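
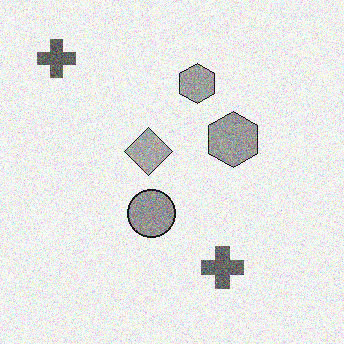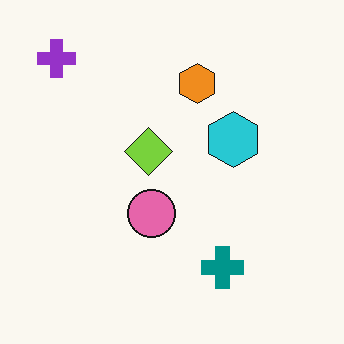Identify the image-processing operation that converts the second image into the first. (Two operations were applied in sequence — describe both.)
The transformation is: converted to grayscale, then degraded with moderate additive noise.

All color is removed — every shape is now a shade of grey. Random speckle covers the whole image, including the flat background.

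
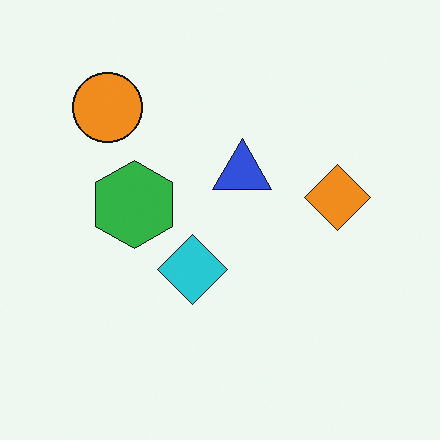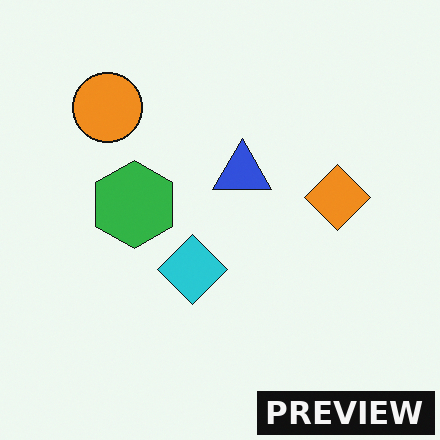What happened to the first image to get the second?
The second image is the first watermarked with the text "PREVIEW" in the lower-right corner.

A dark label reading "PREVIEW" appears in the lower-right corner.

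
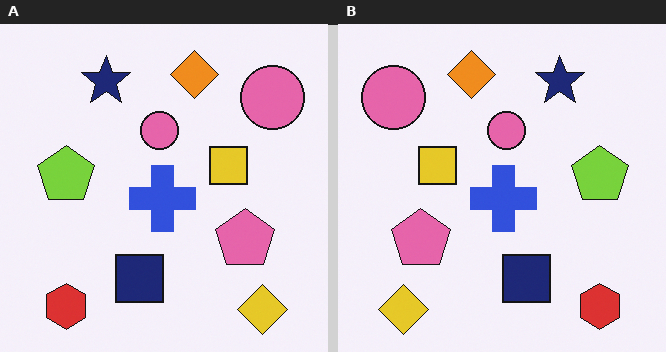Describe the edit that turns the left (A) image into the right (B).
It was flipped horizontally (left ↔ right).

The lime pentagon is in the left of the left (A) image and the right of the right (B) — shapes on opposite sides of the vertical midline have swapped in a mirror flip.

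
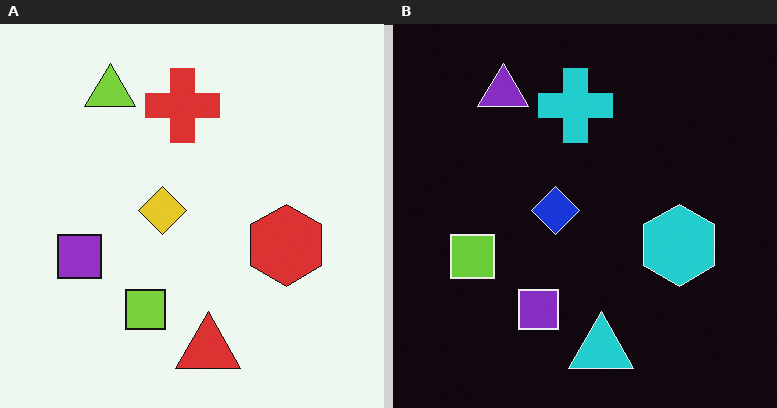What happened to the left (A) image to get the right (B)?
Color-inverted (negative).

The light background has become dark and every shape's color is its complement — a photographic negative.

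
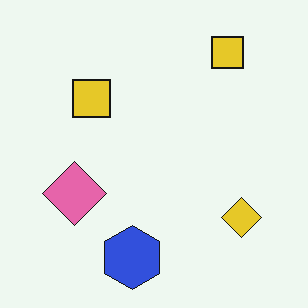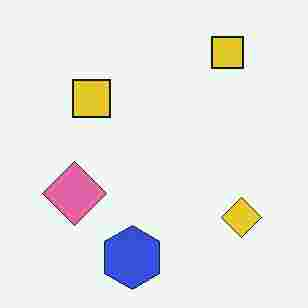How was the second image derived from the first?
This is the original image degraded with heavy JPEG compression.

Blocky 8×8 compression artifacts appear around shape edges and the flat background shows ringing — characteristic JPEG degradation.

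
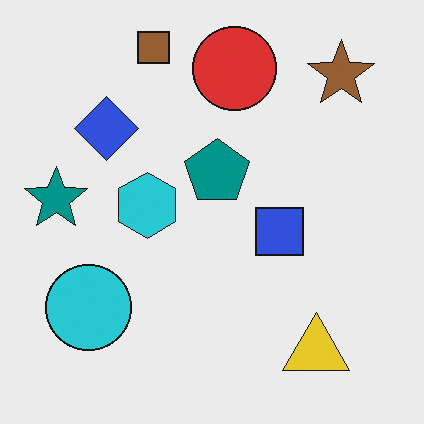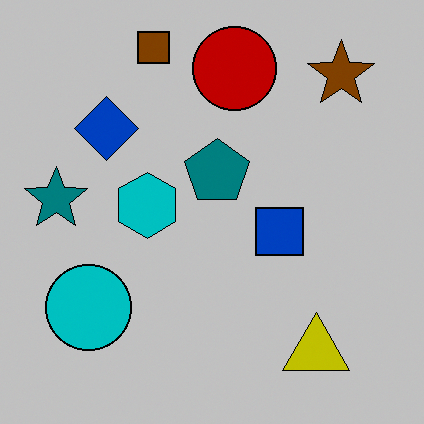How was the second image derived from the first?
It was heavily posterized to just a handful of flat colors.

Each flat color has snapped to a coarser quantized level — most visibly, the near-white background has dropped to a flat grey.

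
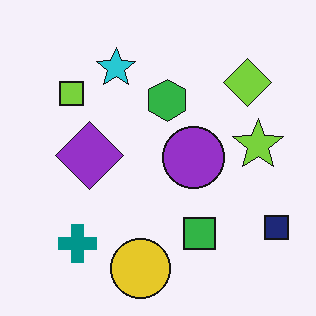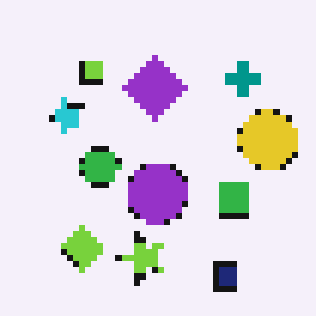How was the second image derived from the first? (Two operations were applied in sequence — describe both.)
The image was pixelated into visible square blocks, then transposed (reflected across the top-left ↔ bottom-right diagonal).

Shapes are reduced to large square blocks; fine edges and outlines are lost — a downscale-then-upscale (mosaic) effect. Shapes have swapped their row and column positions — what was in the top-right is now in the bottom-left — a diagonal reflection.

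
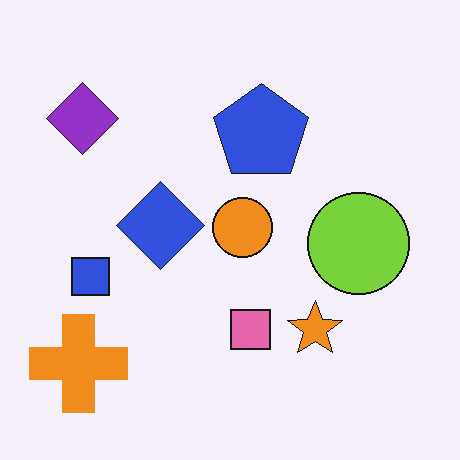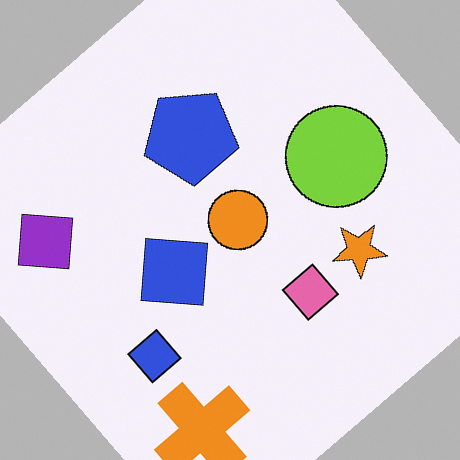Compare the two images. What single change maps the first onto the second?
The image was rotated counter-clockwise by a large amount — several tens of degrees.

Every shape is tilted by the same angle and the image corners show triangular fill wedges — a whole-image rotation by a non-right angle.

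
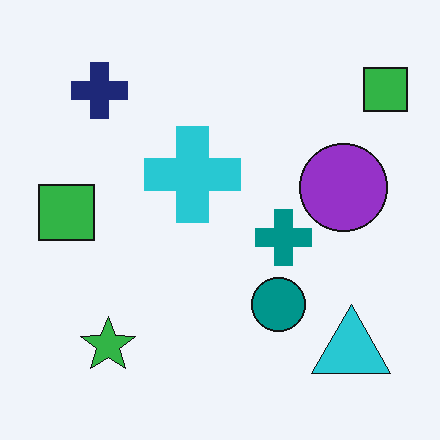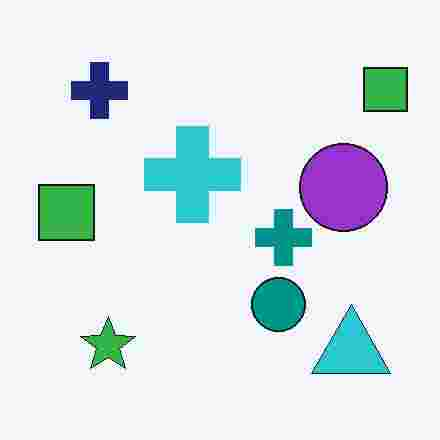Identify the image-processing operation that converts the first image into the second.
The image was degraded with heavy JPEG compression.

Blocky 8×8 compression artifacts appear around shape edges and the flat background shows ringing — characteristic JPEG degradation.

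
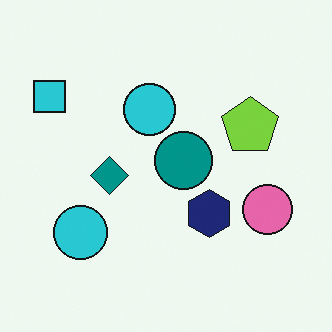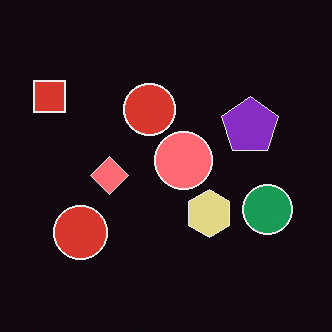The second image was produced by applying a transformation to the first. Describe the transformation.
It was color-inverted (negative).

The light background has become dark and every shape's color is its complement — a photographic negative.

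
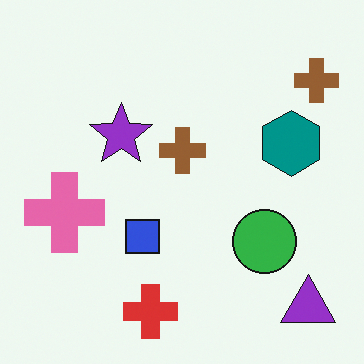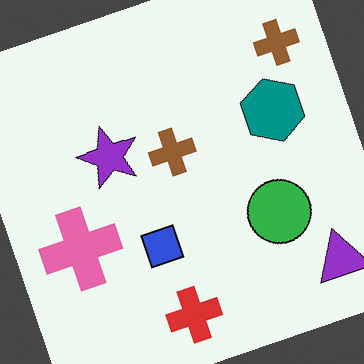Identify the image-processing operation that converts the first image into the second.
Rotated counter-clockwise by a moderate amount.

Every shape is tilted by the same angle and the image corners show triangular fill wedges — a whole-image rotation by a non-right angle.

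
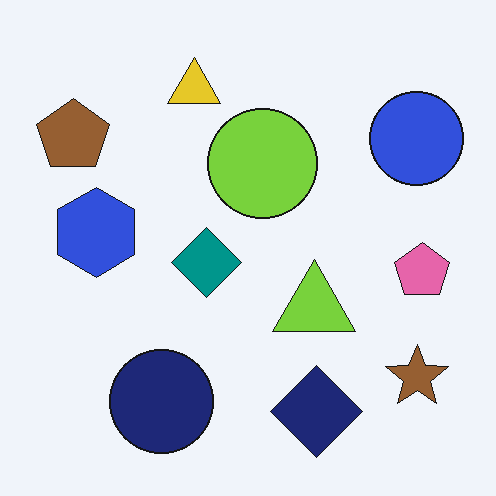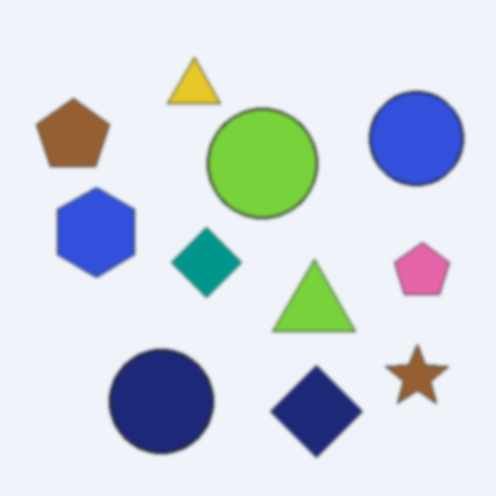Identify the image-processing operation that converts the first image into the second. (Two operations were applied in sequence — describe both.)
The transformation is: given a subtle gaussian blur, then given moderate JPEG compression.

Shape edges and outlines are uniformly softened across the whole image. Blocky 8×8 compression artifacts appear around shape edges and the flat background shows ringing — characteristic JPEG degradation.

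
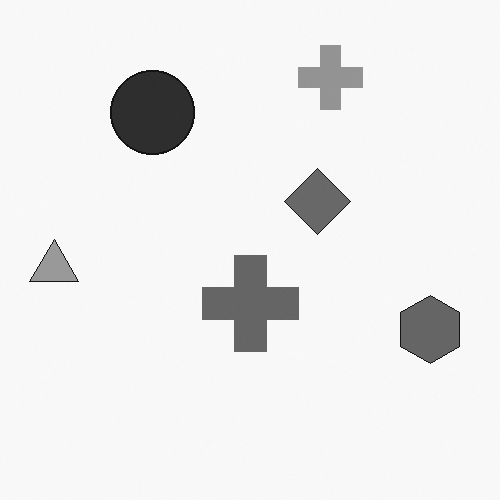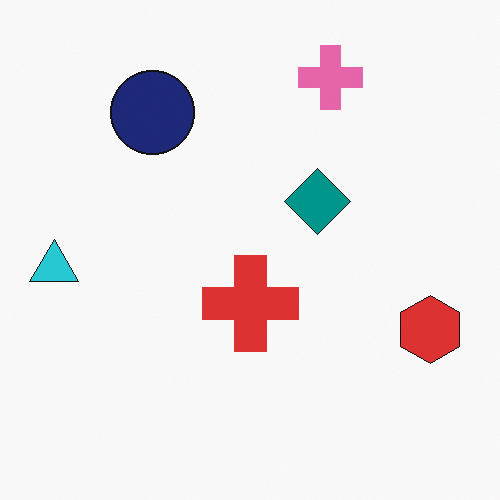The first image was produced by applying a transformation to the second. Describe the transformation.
The image was converted to grayscale.

All color is removed — every shape is now a shade of grey.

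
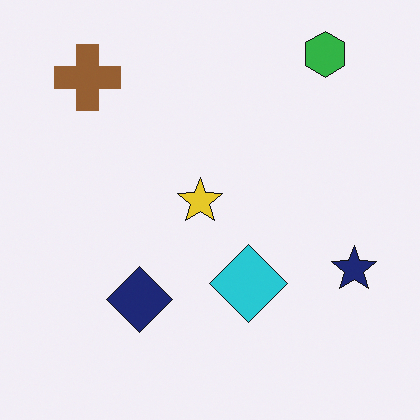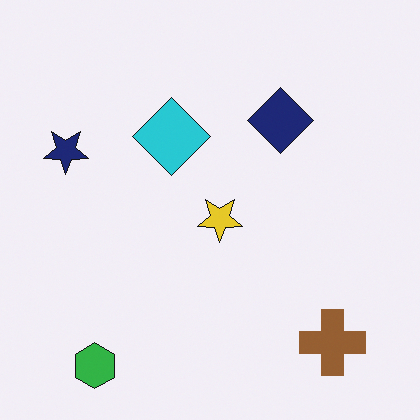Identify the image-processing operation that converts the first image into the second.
The image was rotated 180°.

The green hexagon sits in the top-right of the first image and the bottom-left of the second — consistent with a whole-image 180° rotation.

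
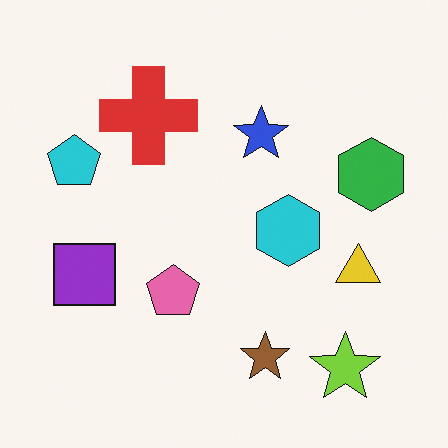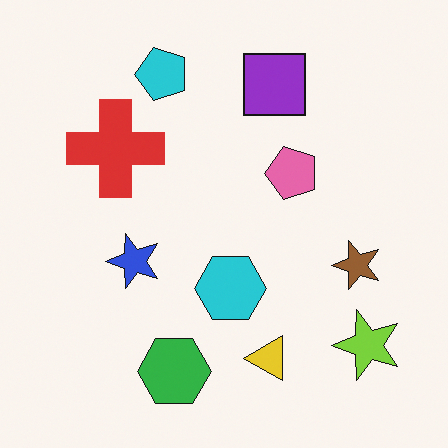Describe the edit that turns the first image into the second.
The image was transposed (reflected across the top-left ↔ bottom-right diagonal).

Shapes have swapped their row and column positions — what was in the top-right is now in the bottom-left — a diagonal reflection.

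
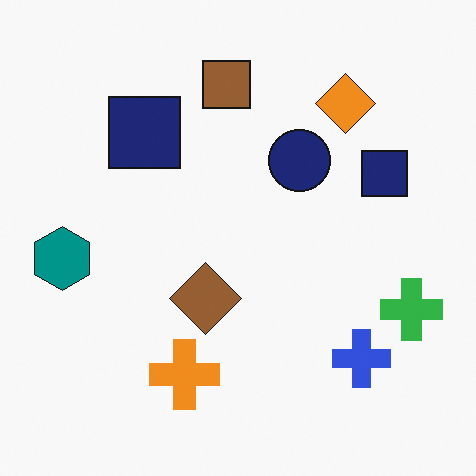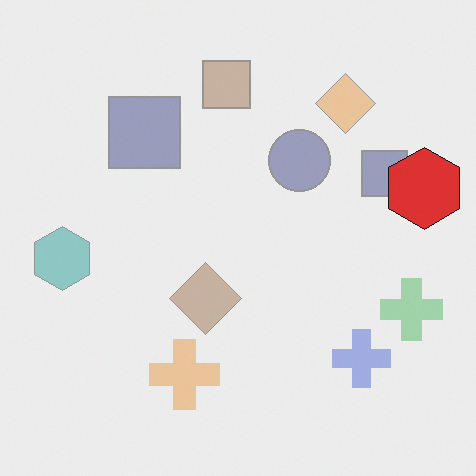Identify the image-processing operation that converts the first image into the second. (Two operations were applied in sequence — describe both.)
The image was washed out (contrast reduced), then overlaid with an additional red hexagon.

Tones are pushed toward mid-grey across the whole image — a global contrast change. A red hexagon appears in the second image that is absent from the first.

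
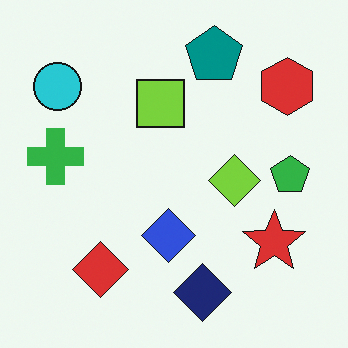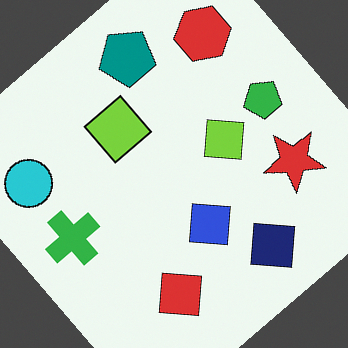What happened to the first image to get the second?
The image was rotated counter-clockwise by a large amount — several tens of degrees.

Every shape is tilted by the same angle and the image corners show triangular fill wedges — a whole-image rotation by a non-right angle.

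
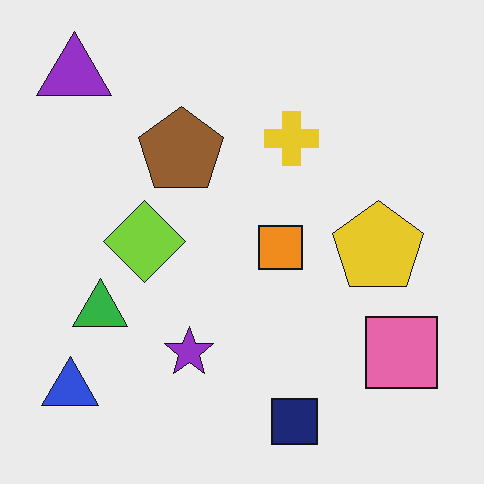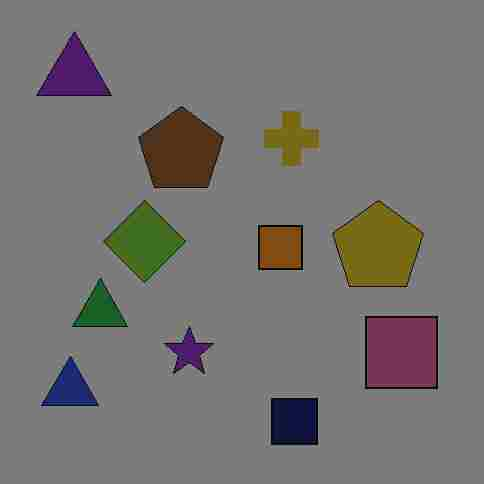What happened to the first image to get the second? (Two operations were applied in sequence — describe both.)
The second image is the first substantially darkened, then degraded with heavy JPEG compression.

Every pixel — background and shapes alike — is uniformly darkened. Blocky 8×8 compression artifacts appear around shape edges and the flat background shows ringing — characteristic JPEG degradation.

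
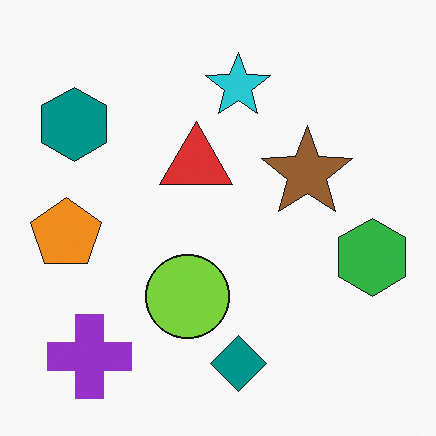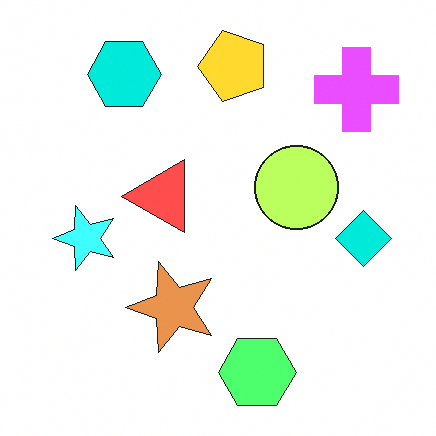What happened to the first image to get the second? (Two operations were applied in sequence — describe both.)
The image was substantially brightened, then transposed (reflected across the top-left ↔ bottom-right diagonal).

Every pixel — background and shapes alike — is uniformly brightened. Shapes have swapped their row and column positions — what was in the top-right is now in the bottom-left — a diagonal reflection.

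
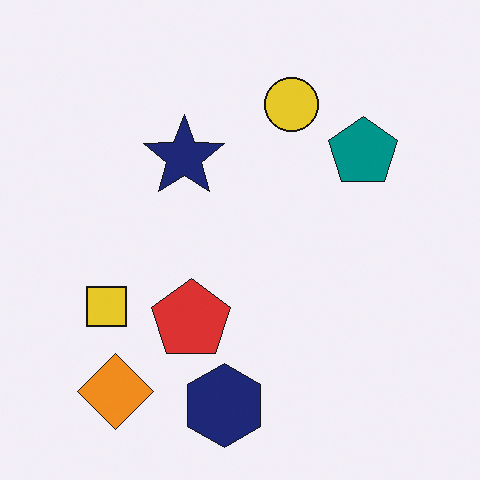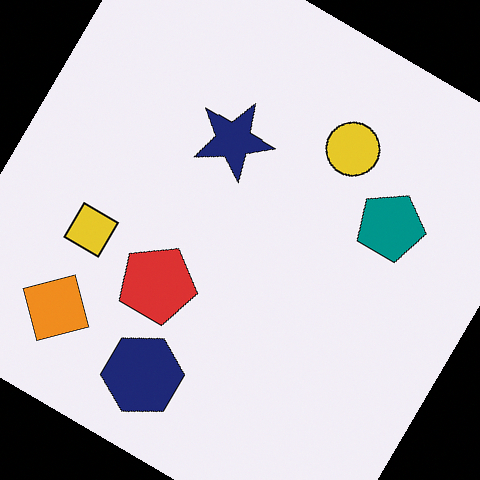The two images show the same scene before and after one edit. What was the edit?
The image was rotated clockwise by a large amount — several tens of degrees.

Every shape is tilted by the same angle and the image corners show triangular fill wedges — a whole-image rotation by a non-right angle.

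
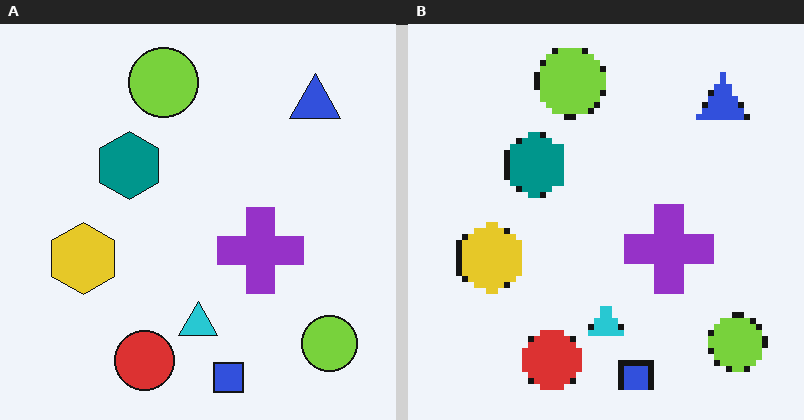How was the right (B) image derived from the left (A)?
Pixelated into visible square blocks.

Shapes are reduced to large square blocks; fine edges and outlines are lost — a downscale-then-upscale (mosaic) effect.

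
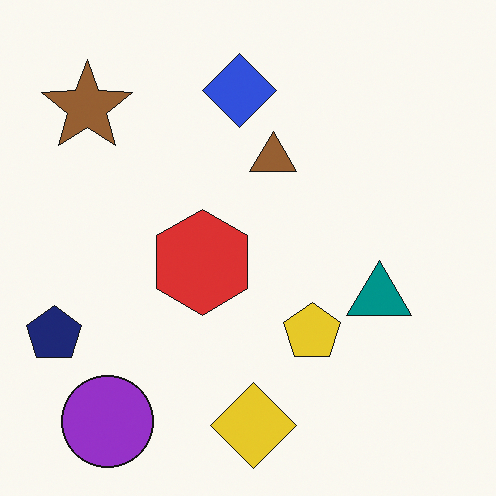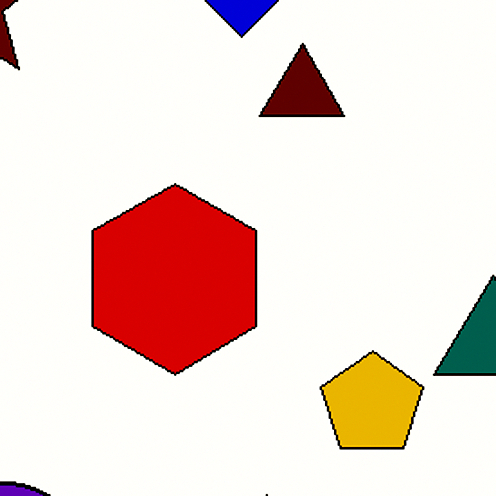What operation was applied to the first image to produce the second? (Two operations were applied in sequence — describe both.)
Cropped tightly and scaled back up, then given much higher contrast.

The visible shapes are larger and the field of view is narrower; shapes near the original edges may be partly or wholly outside the frame — a crop-and-rescale. Tones are pushed away from mid-grey across the whole image — a global contrast change.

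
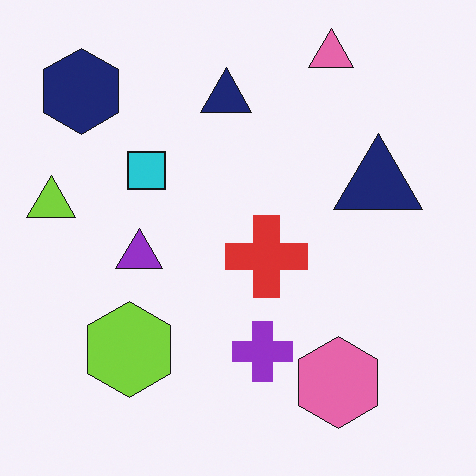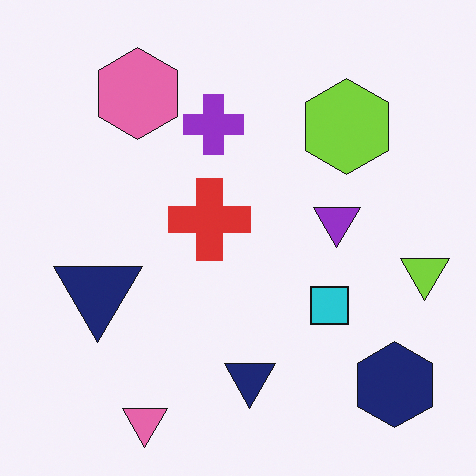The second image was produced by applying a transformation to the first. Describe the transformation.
The second image is the first rotated 180°.

The navy hexagon sits in the top-left of the first image and the bottom-right of the second — consistent with a whole-image 180° rotation.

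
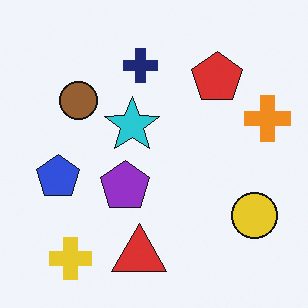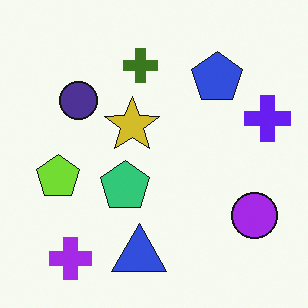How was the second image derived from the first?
The transformation is: hue-shifted through roughly half the color wheel.

Every shape's color has rotated by the same amount around the hue wheel — a uniform hue shift.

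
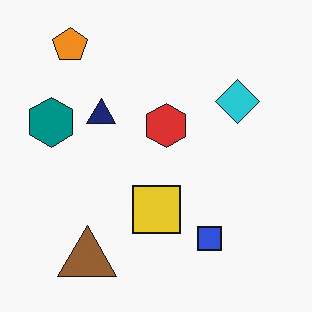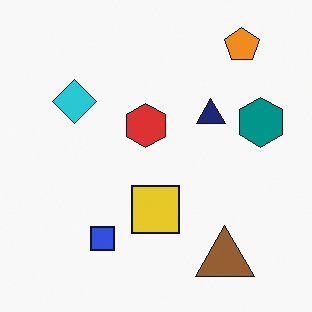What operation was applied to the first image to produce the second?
The second image is the first flipped horizontally (left ↔ right).

The teal hexagon is in the left of the first image and the right of the second — shapes on opposite sides of the vertical midline have swapped in a mirror flip.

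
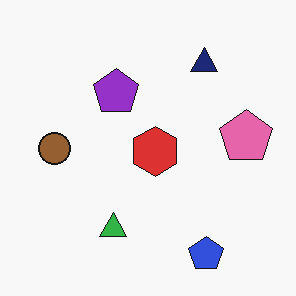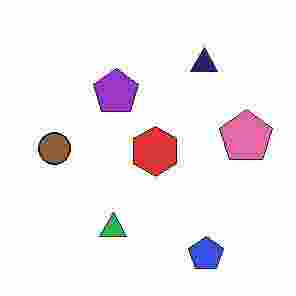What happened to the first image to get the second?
It was degraded with heavy JPEG compression.

Blocky 8×8 compression artifacts appear around shape edges and the flat background shows ringing — characteristic JPEG degradation.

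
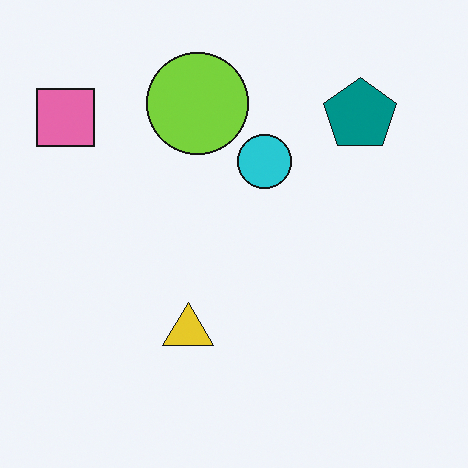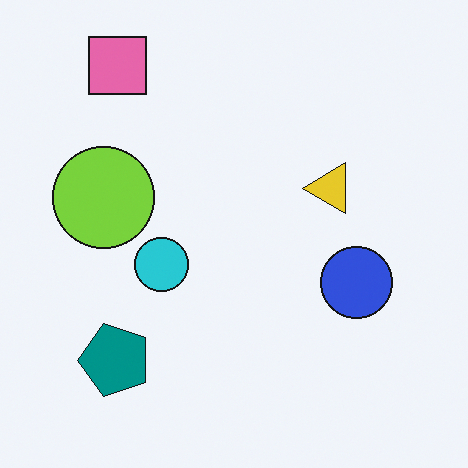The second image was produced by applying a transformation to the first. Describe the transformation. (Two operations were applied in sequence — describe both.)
Transposed (reflected across the top-left ↔ bottom-right diagonal), then overlaid with an additional blue circle.

Shapes have swapped their row and column positions — what was in the top-right is now in the bottom-left — a diagonal reflection. A blue circle appears in the second image that is absent from the first.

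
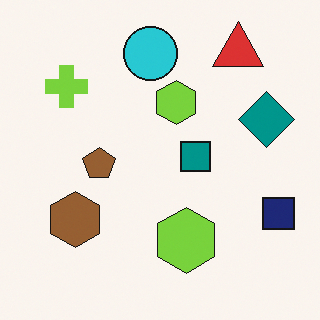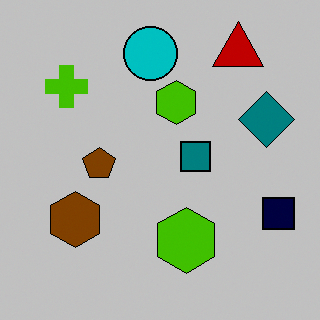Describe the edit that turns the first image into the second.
The image was heavily posterized to just a handful of flat colors.

Each flat color has snapped to a coarser quantized level — most visibly, the near-white background has dropped to a flat grey.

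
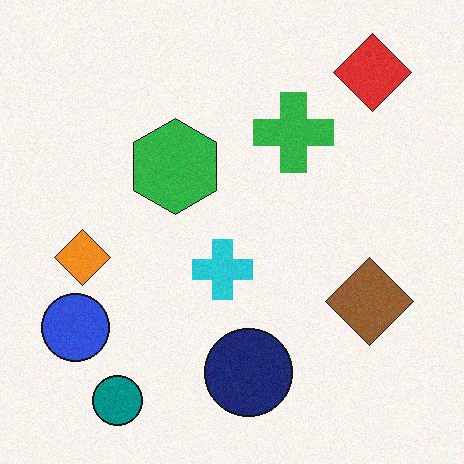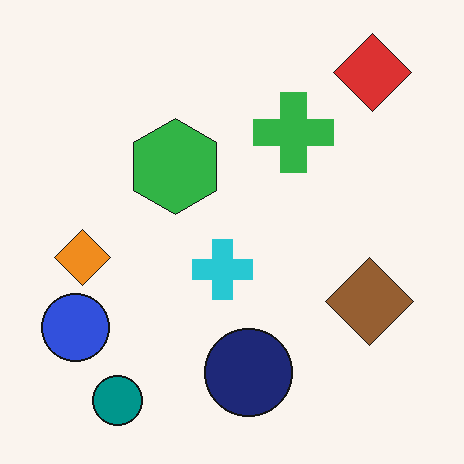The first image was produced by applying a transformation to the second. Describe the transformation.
This is the original image degraded with subtle gaussian noise.

Random speckle covers the whole image, including the flat background.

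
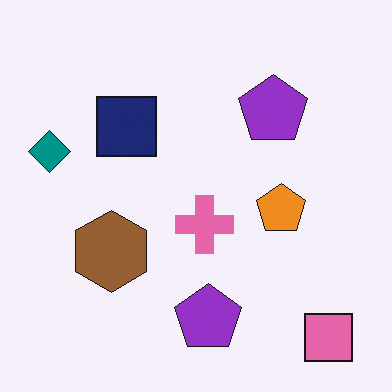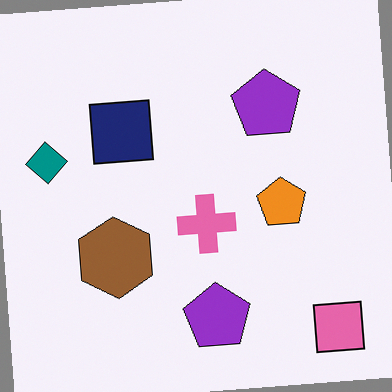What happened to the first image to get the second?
Rotated counter-clockwise by a few degrees.

Every shape is tilted by the same angle and the image corners show triangular fill wedges — a whole-image rotation by a non-right angle.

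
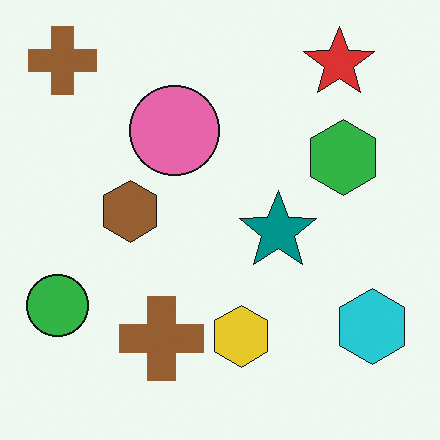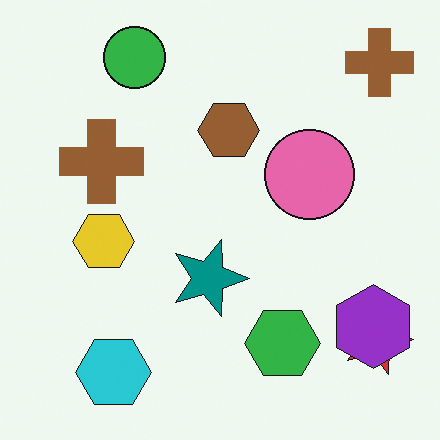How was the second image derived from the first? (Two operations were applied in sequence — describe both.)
The second image is the first rotated 90° clockwise, then overlaid with an additional purple hexagon.

The red star sits in the top-right of the first image and the bottom-right of the second — consistent with a whole-image 90° clockwise rotation. A purple hexagon appears in the second image that is absent from the first.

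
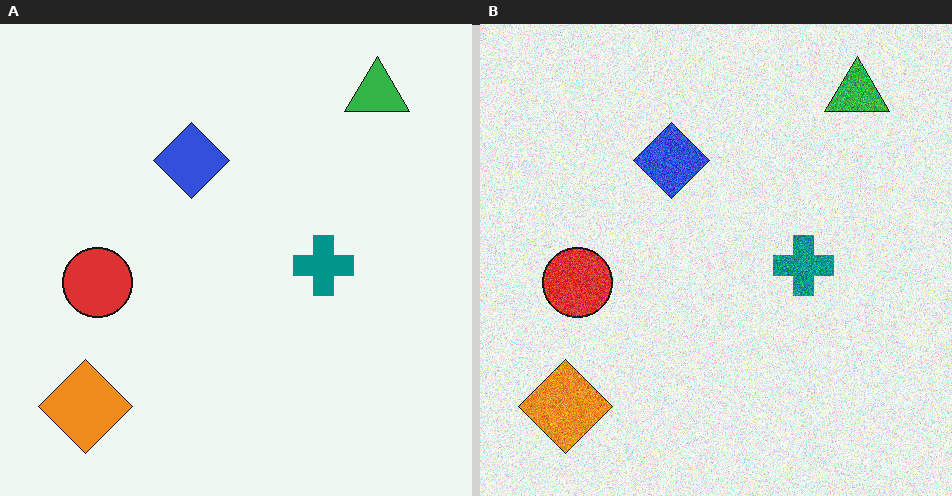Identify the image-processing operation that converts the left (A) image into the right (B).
This is the original image degraded with strong gaussian noise.

Random speckle covers the whole image, including the flat background.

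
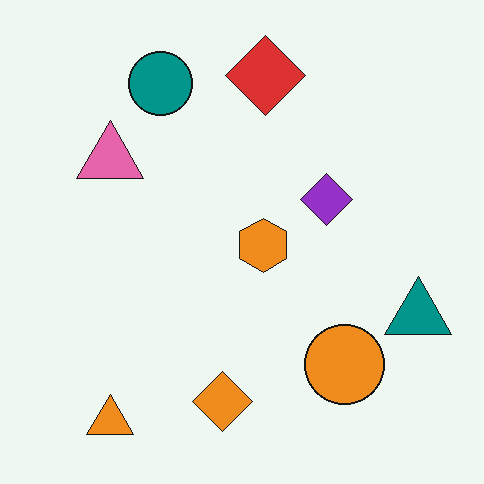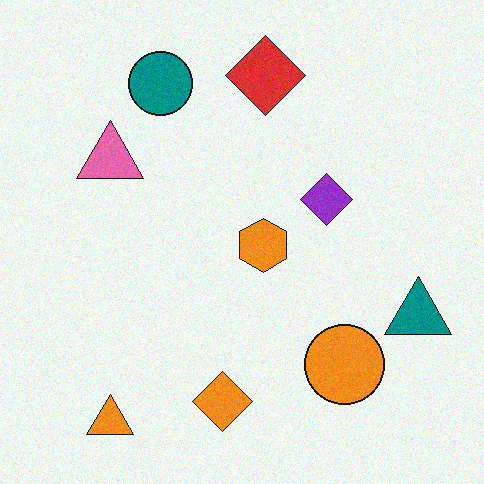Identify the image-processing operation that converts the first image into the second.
It was degraded with a light layer of grain.

Random speckle covers the whole image, including the flat background.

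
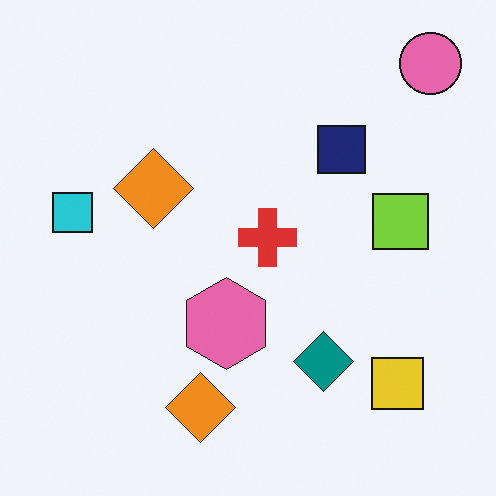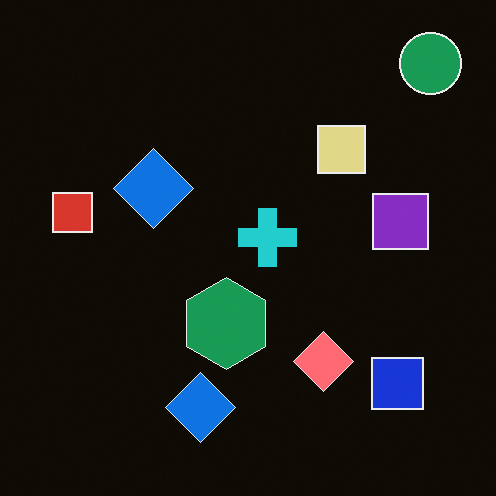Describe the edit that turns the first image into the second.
The transformation is: color-inverted (negative).

The light background has become dark and every shape's color is its complement — a photographic negative.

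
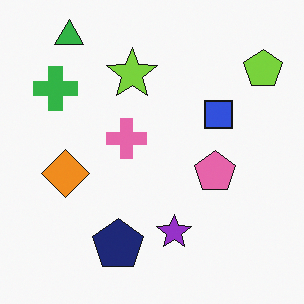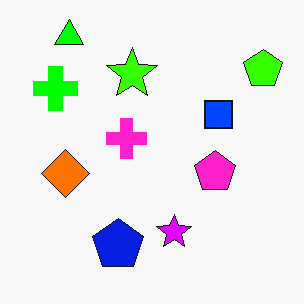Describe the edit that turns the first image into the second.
Heavily oversaturated.

All colors are more vivid — a global saturation change.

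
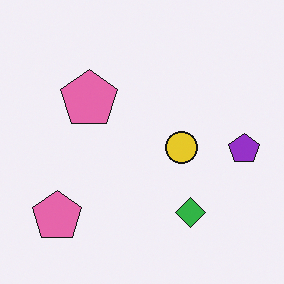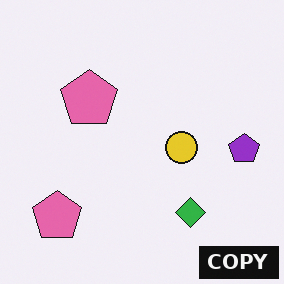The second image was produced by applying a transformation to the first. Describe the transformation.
This is the original image watermarked with the text "COPY" in the lower-right corner.

A dark label reading "COPY" appears in the lower-right corner.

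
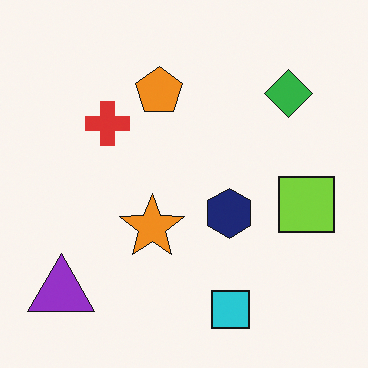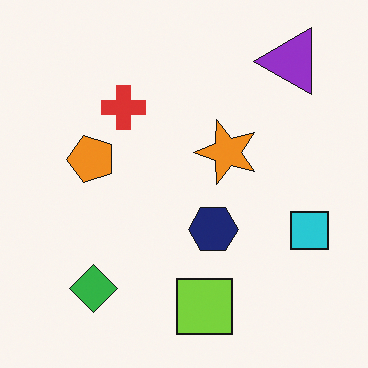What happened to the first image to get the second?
The image was transposed (reflected across the top-left ↔ bottom-right diagonal).

Shapes have swapped their row and column positions — what was in the top-right is now in the bottom-left — a diagonal reflection.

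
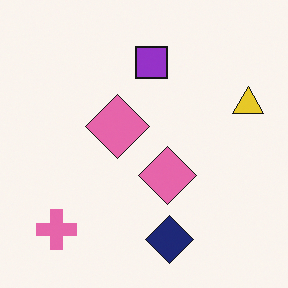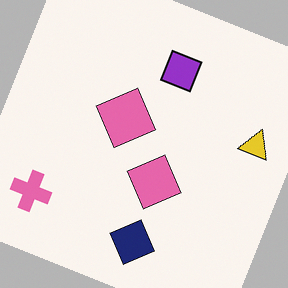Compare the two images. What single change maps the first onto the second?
It was rotated clockwise by a moderate amount.

Every shape is tilted by the same angle and the image corners show triangular fill wedges — a whole-image rotation by a non-right angle.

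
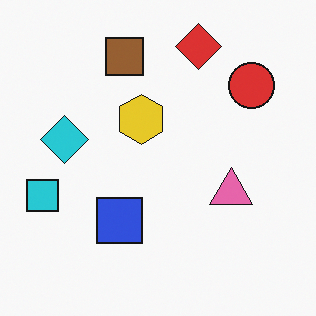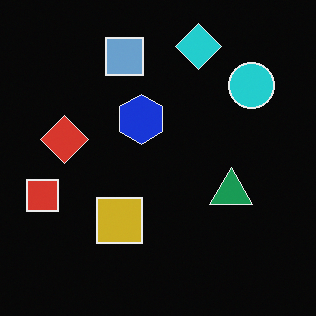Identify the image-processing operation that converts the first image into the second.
The image was color-inverted (negative).

The light background has become dark and every shape's color is its complement — a photographic negative.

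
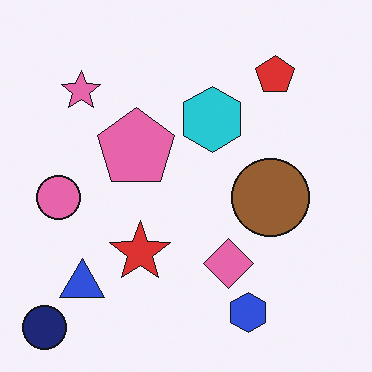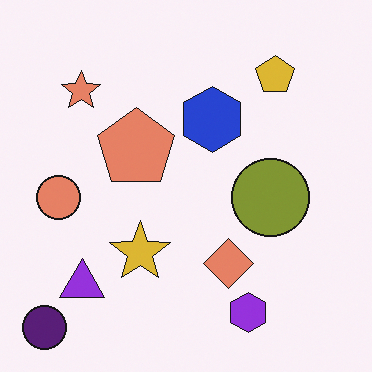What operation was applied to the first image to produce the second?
It was hue-shifted slightly.

Every shape's color has rotated by the same amount around the hue wheel — a uniform hue shift.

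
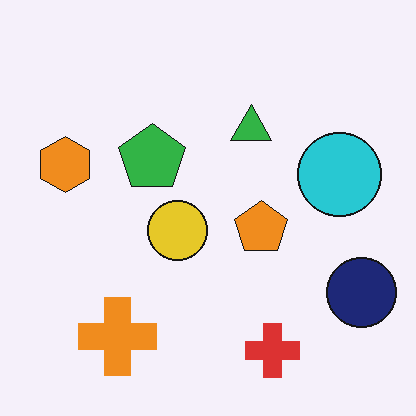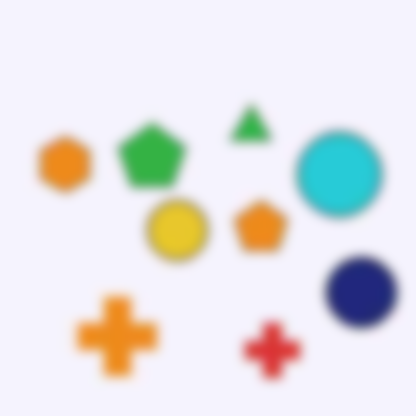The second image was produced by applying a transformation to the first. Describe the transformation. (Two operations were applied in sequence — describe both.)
The second image is the first heavily JPEG-compressed with obvious blocking artifacts, then strongly gaussian-blurred.

Blocky 8×8 compression artifacts appear around shape edges and the flat background shows ringing — characteristic JPEG degradation. Shape edges and outlines are uniformly softened across the whole image.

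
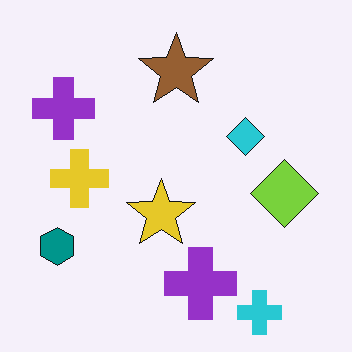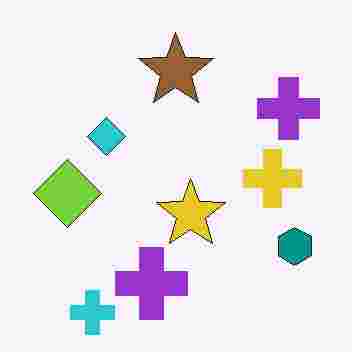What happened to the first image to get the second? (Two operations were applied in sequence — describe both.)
It was degraded with heavy JPEG compression, then flipped horizontally (left ↔ right).

Blocky 8×8 compression artifacts appear around shape edges and the flat background shows ringing — characteristic JPEG degradation. The teal hexagon is in the bottom-left of the first image and the bottom-right of the second — shapes on opposite sides of the vertical midline have swapped in a mirror flip.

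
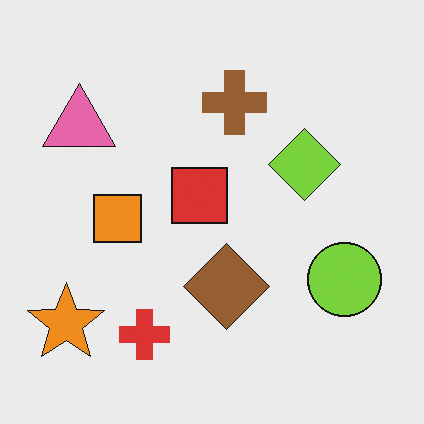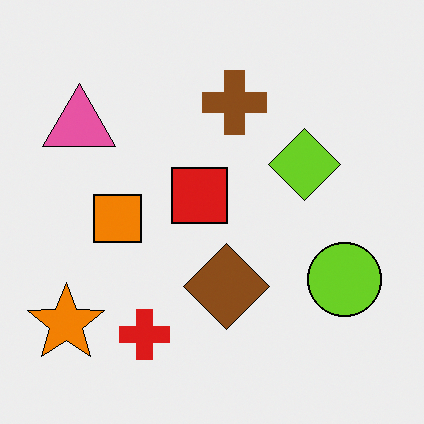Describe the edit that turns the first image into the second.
Given slightly increased contrast.

Tones are pushed away from mid-grey across the whole image — a global contrast change.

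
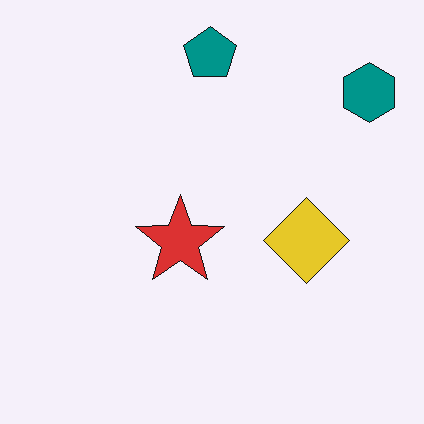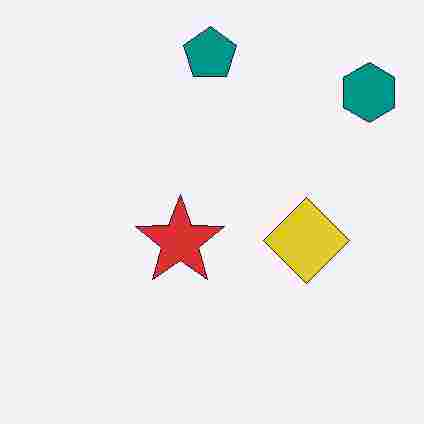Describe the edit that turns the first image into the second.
The second image is the first heavily JPEG-compressed with obvious blocking artifacts.

Blocky 8×8 compression artifacts appear around shape edges and the flat background shows ringing — characteristic JPEG degradation.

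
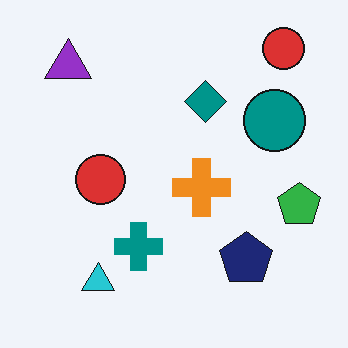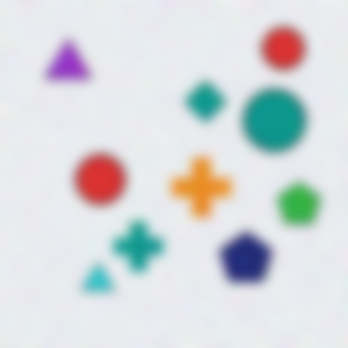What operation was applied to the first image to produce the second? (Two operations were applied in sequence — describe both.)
It was degraded with strong gaussian noise, then heavily blurred.

Random speckle covers the whole image, including the flat background. Shape edges and outlines are uniformly softened across the whole image.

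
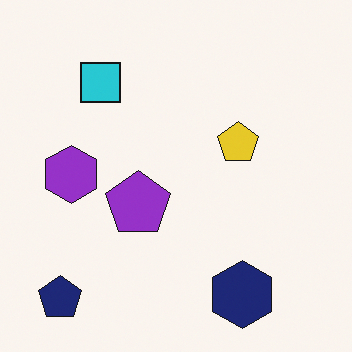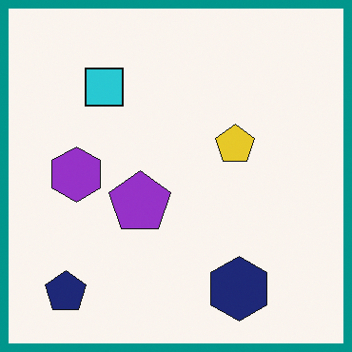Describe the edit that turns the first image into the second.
The second image is the first framed with a teal border.

A solid teal frame runs around the edge of the second image, with the content slightly shrunk inside it.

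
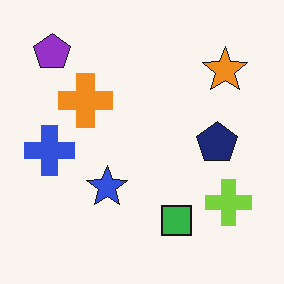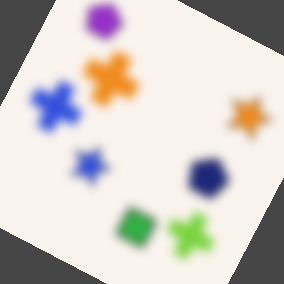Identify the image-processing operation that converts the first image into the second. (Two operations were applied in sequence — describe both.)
The second image is the first heavily blurred, then rotated clockwise by a moderate amount.

Shape edges and outlines are uniformly softened across the whole image. Every shape is tilted by the same angle and the image corners show triangular fill wedges — a whole-image rotation by a non-right angle.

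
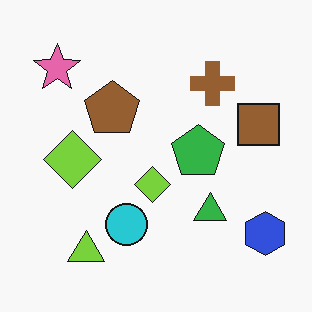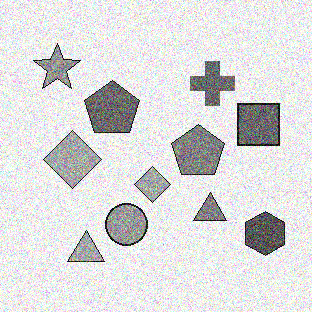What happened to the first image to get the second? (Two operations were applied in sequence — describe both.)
The second image is the first converted to grayscale, then degraded with a thick layer of grain.

All color is removed — every shape is now a shade of grey. Random speckle covers the whole image, including the flat background.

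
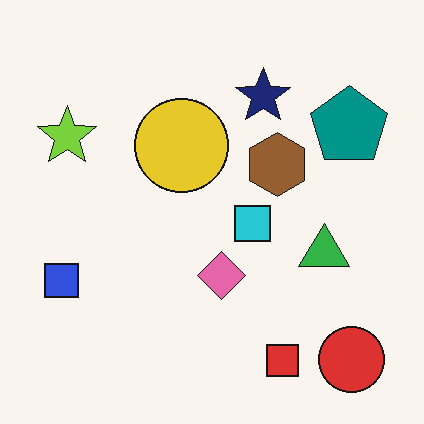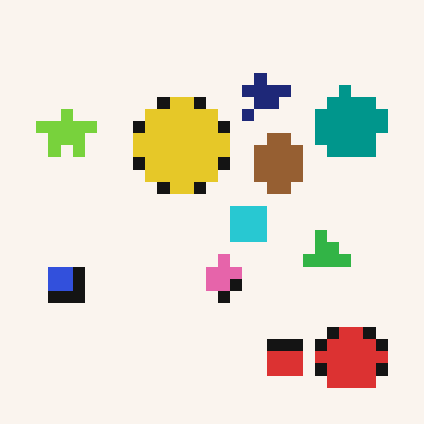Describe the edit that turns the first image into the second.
The second image is the first coarsely pixelated.

Shapes are reduced to large square blocks; fine edges and outlines are lost — a downscale-then-upscale (mosaic) effect.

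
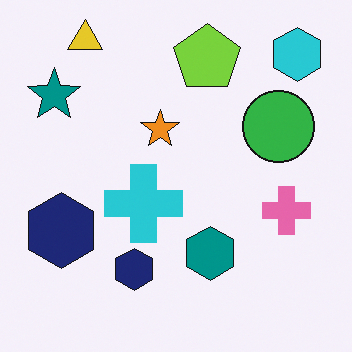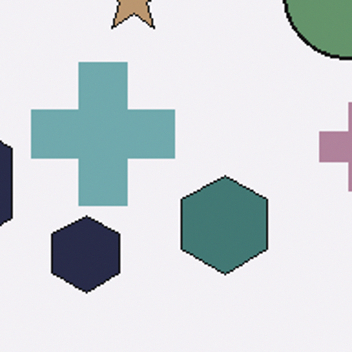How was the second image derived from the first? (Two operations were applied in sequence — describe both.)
This is the original image heavily desaturated, then cropped tightly and scaled back up.

All colors are more muted and greyish — a global saturation change. The visible shapes are larger and the field of view is narrower; shapes near the original edges may be partly or wholly outside the frame — a crop-and-rescale.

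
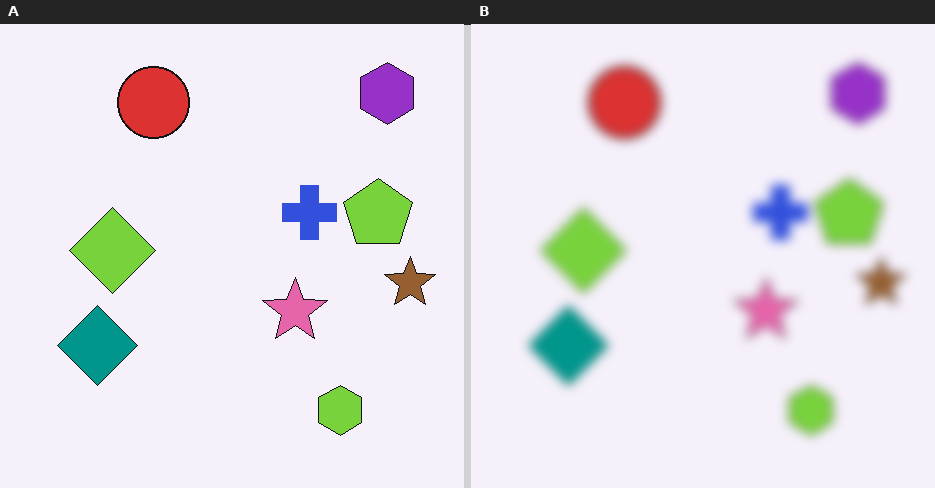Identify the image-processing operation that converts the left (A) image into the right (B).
It was strongly gaussian-blurred.

Shape edges and outlines are uniformly softened across the whole image.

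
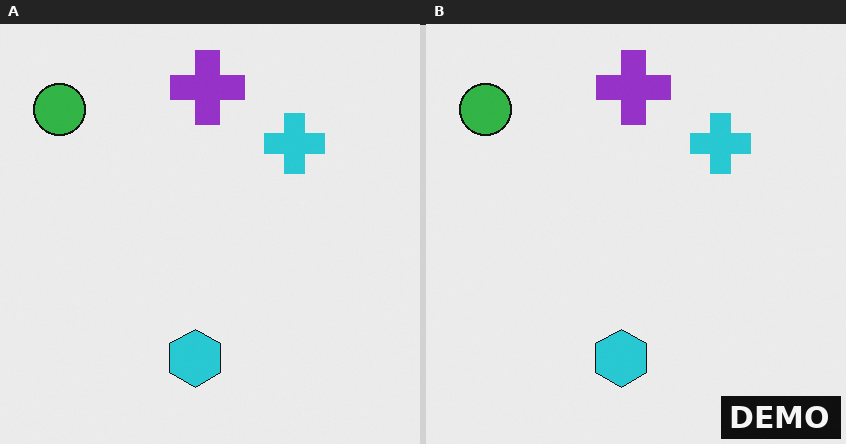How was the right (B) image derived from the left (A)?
The image was watermarked with the text "DEMO" in the lower-right corner.

A dark label reading "DEMO" appears in the lower-right corner.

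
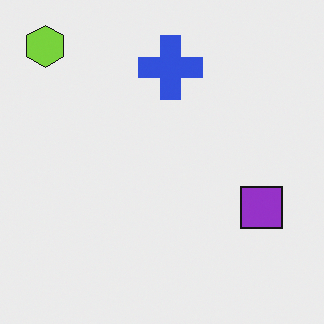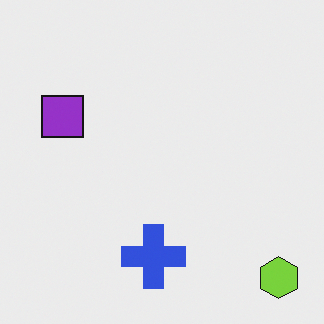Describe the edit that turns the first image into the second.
The second image is the first rotated 180°.

The lime hexagon sits in the top-left of the first image and the bottom-right of the second — consistent with a whole-image 180° rotation.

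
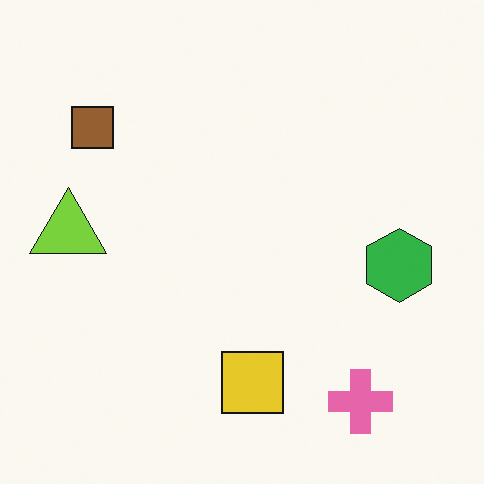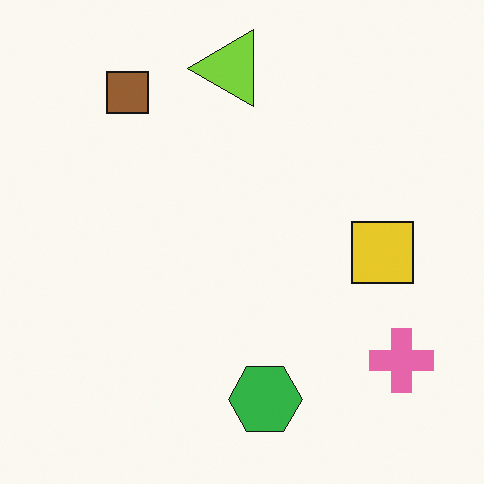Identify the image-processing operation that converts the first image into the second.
The image was transposed (reflected across the top-left ↔ bottom-right diagonal).

Shapes have swapped their row and column positions — what was in the top-right is now in the bottom-left — a diagonal reflection.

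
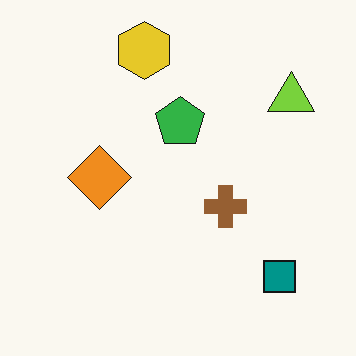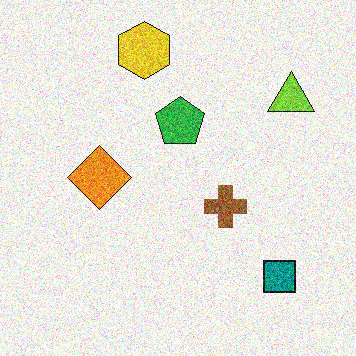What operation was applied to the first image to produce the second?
The image was degraded with strong gaussian noise.

Random speckle covers the whole image, including the flat background.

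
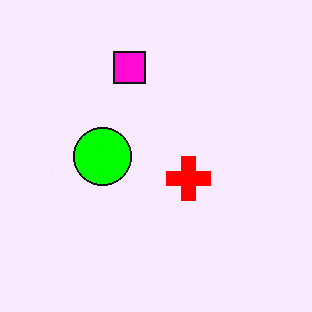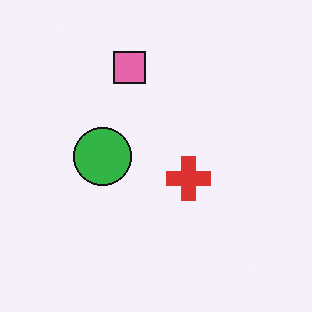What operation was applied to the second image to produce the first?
The transformation is: heavily oversaturated.

All colors are more vivid — a global saturation change.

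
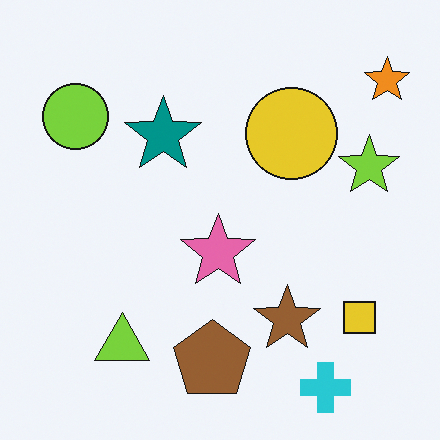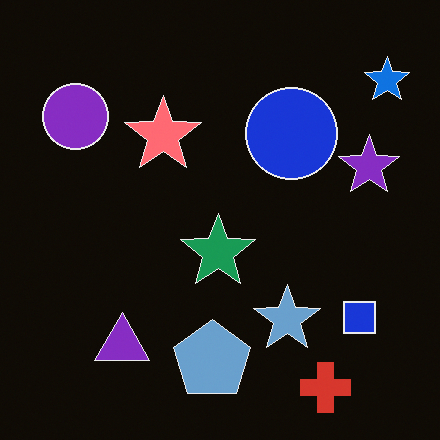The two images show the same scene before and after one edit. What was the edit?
The transformation is: color-inverted (negative).

The light background has become dark and every shape's color is its complement — a photographic negative.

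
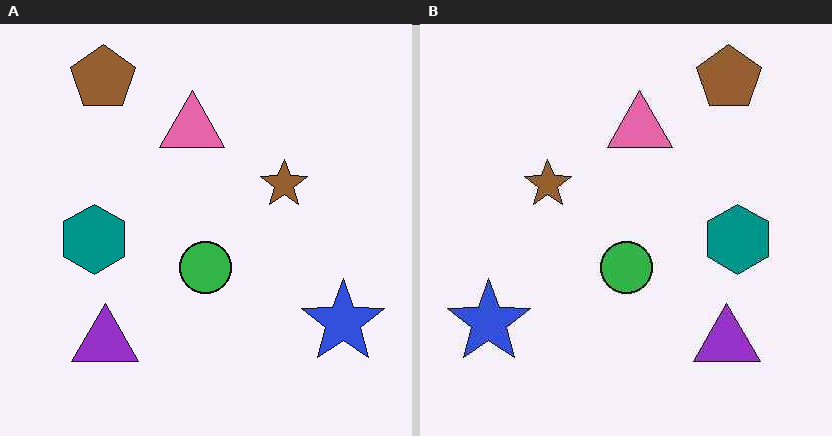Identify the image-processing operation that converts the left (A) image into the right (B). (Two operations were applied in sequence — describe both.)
It was flipped horizontally (left ↔ right), then given moderate JPEG compression.

The blue star is in the bottom-right of the left (A) image and the bottom-left of the right (B) — shapes on opposite sides of the vertical midline have swapped in a mirror flip. Blocky 8×8 compression artifacts appear around shape edges and the flat background shows ringing — characteristic JPEG degradation.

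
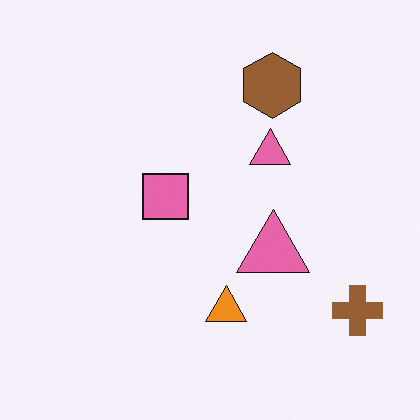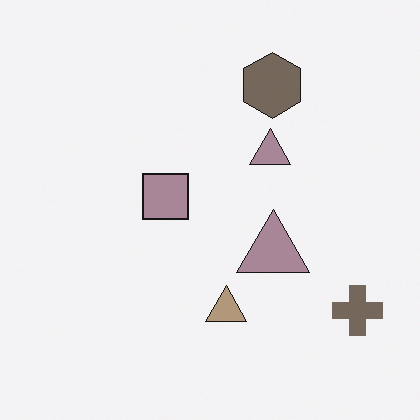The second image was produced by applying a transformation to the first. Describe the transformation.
The second image is the first heavily desaturated.

All colors are more muted and greyish — a global saturation change.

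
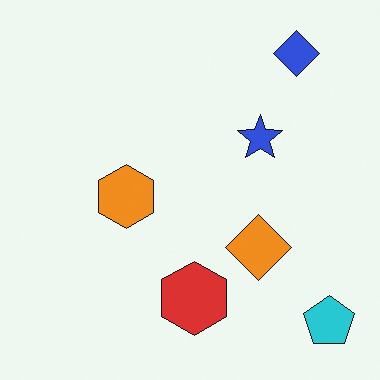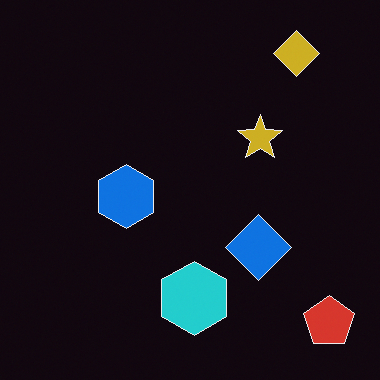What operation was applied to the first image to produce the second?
It was color-inverted (negative).

The light background has become dark and every shape's color is its complement — a photographic negative.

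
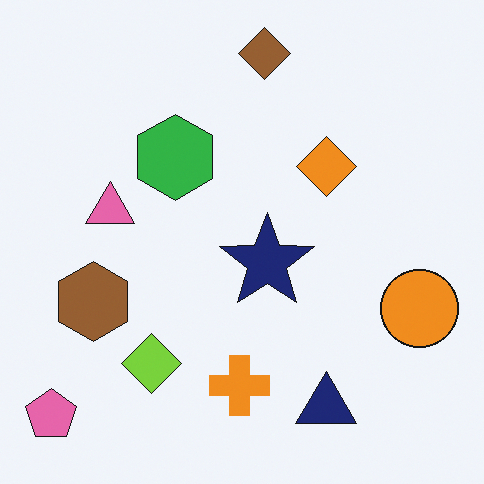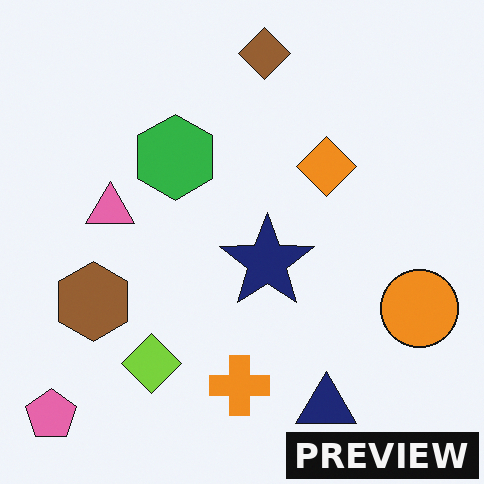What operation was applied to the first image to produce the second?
The transformation is: watermarked with the text "PREVIEW" in the lower-right corner.

A dark label reading "PREVIEW" appears in the lower-right corner.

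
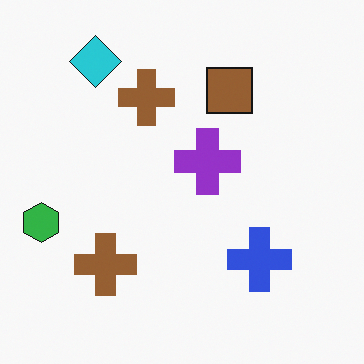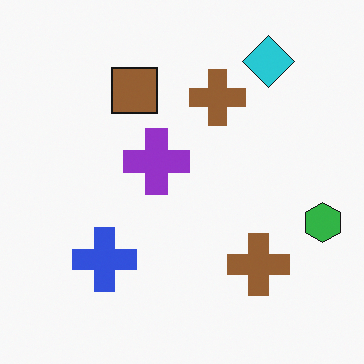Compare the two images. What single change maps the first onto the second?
It was flipped horizontally (left ↔ right).

The green hexagon is in the left of the first image and the right of the second — shapes on opposite sides of the vertical midline have swapped in a mirror flip.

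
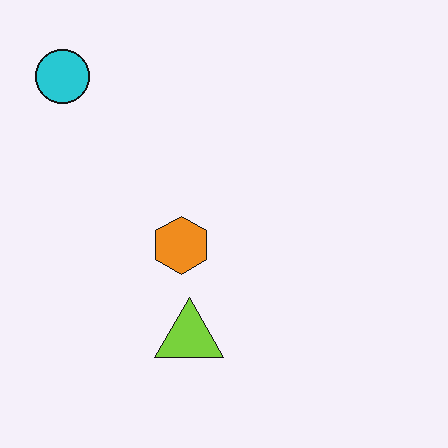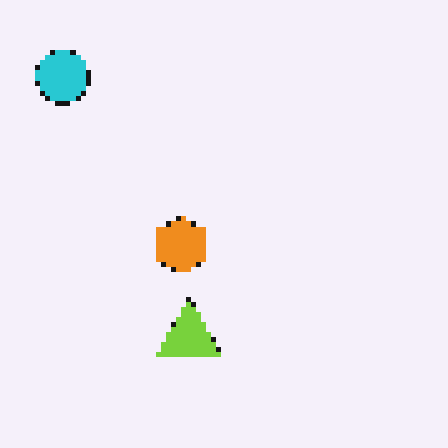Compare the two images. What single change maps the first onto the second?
The transformation is: mildly pixelated.

Shapes are reduced to large square blocks; fine edges and outlines are lost — a downscale-then-upscale (mosaic) effect.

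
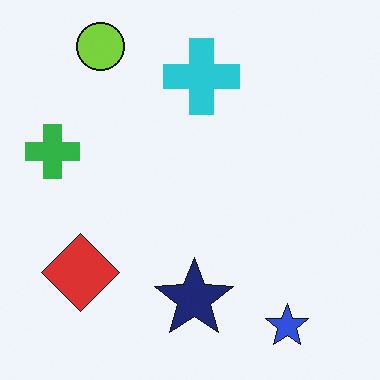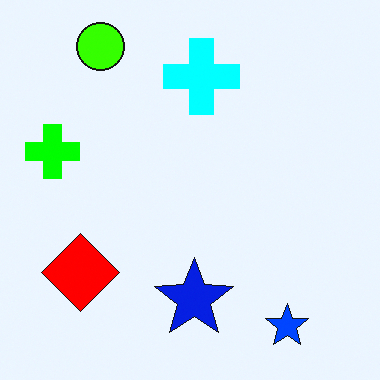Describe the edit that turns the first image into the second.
The image was made much more vivid (saturation change).

All colors are more vivid — a global saturation change.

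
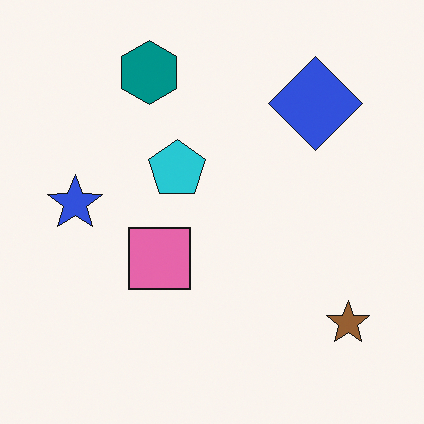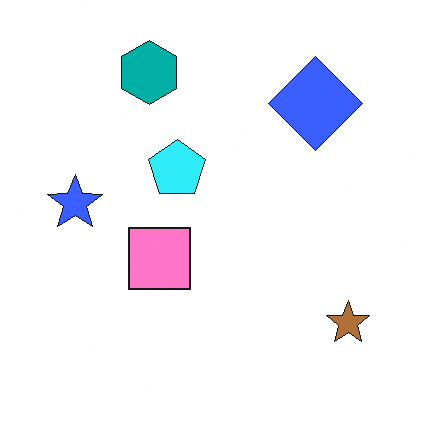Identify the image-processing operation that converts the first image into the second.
Brightened a little.

Every pixel — background and shapes alike — is uniformly brightened.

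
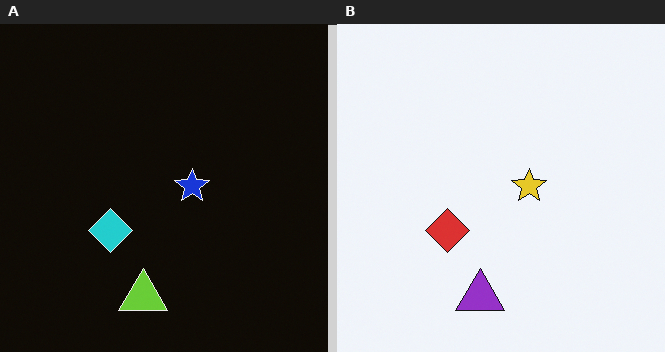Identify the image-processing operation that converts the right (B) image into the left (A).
The transformation is: color-inverted (negative).

The light background has become dark and every shape's color is its complement — a photographic negative.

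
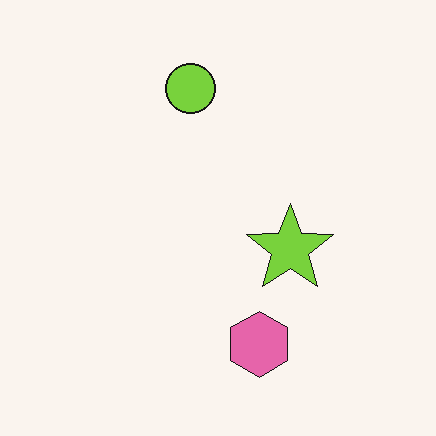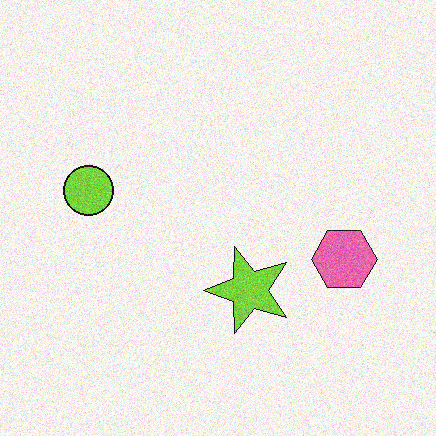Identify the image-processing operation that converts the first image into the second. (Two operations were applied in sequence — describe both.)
The transformation is: transposed (reflected across the top-left ↔ bottom-right diagonal), then degraded with moderate additive noise.

Shapes have swapped their row and column positions — what was in the top-right is now in the bottom-left — a diagonal reflection. Random speckle covers the whole image, including the flat background.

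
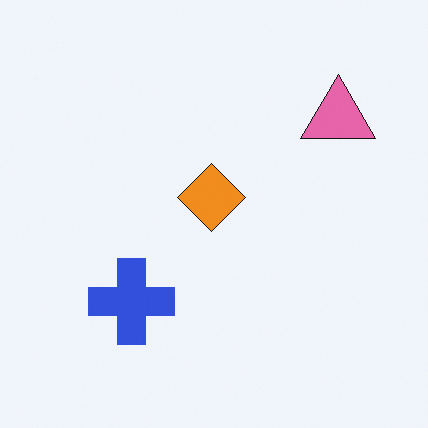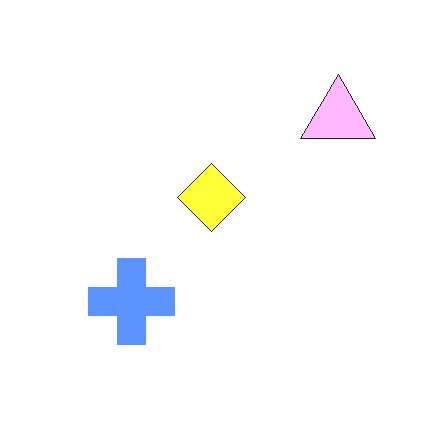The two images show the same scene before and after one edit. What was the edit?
Noticeably brightened.

Every pixel — background and shapes alike — is uniformly brightened.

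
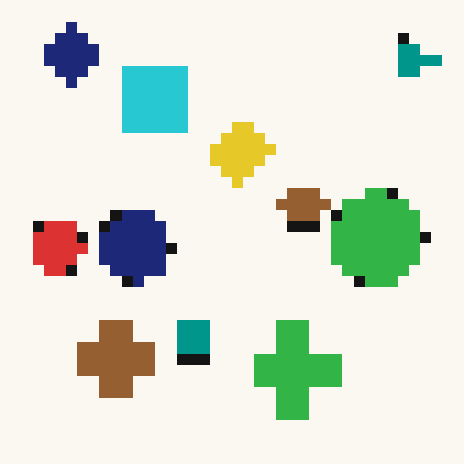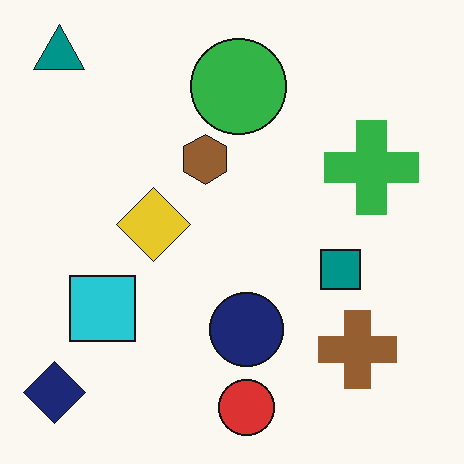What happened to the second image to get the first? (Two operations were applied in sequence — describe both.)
It was rotated 90° clockwise, then heavily pixelated into large blocks.

The teal triangle sits in the top-left of the second image and the top-right of the first — consistent with a whole-image 90° clockwise rotation. Shapes are reduced to large square blocks; fine edges and outlines are lost — a downscale-then-upscale (mosaic) effect.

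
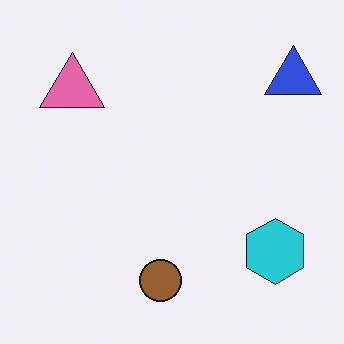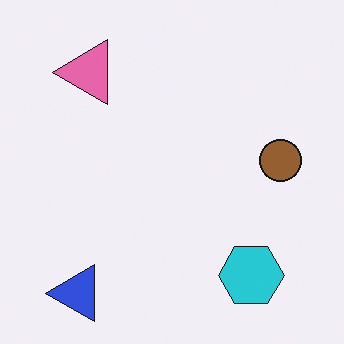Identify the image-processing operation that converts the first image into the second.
This is the original image transposed (reflected across the top-left ↔ bottom-right diagonal).

Shapes have swapped their row and column positions — what was in the top-right is now in the bottom-left — a diagonal reflection.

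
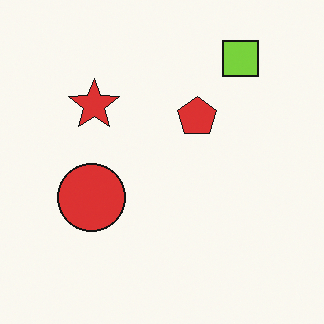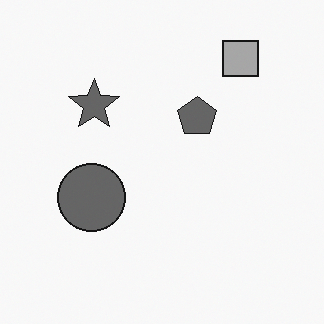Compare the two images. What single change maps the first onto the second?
This is the original image converted to grayscale.

All color is removed — every shape is now a shade of grey.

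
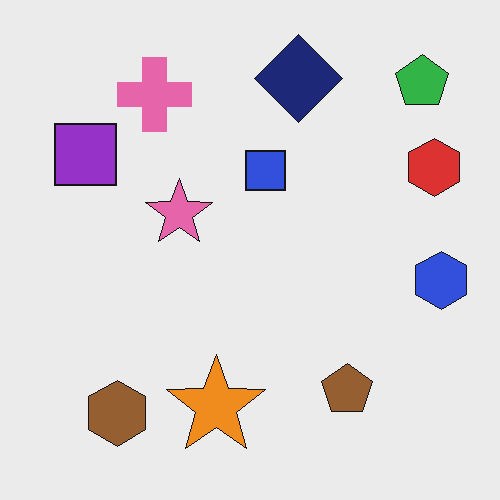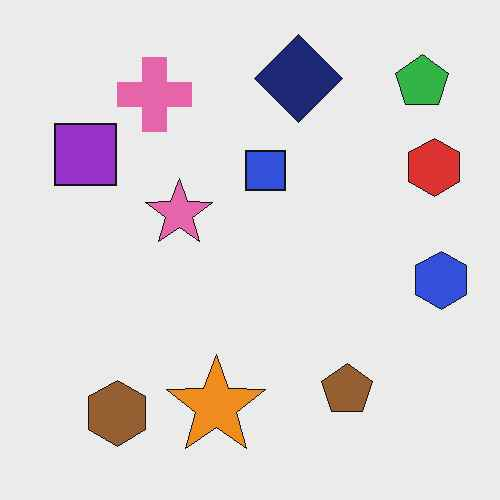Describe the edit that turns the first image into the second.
This is the original image JPEG-compressed with visible artifacts.

Blocky 8×8 compression artifacts appear around shape edges and the flat background shows ringing — characteristic JPEG degradation.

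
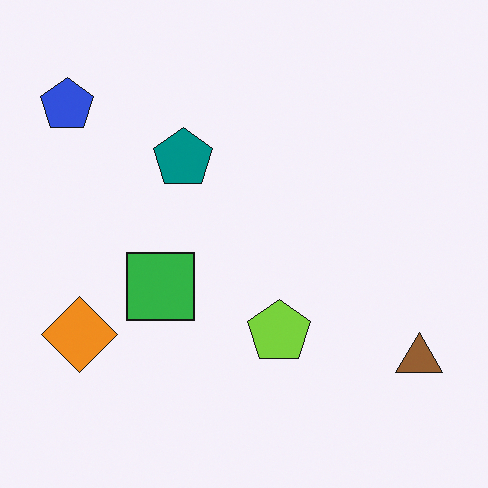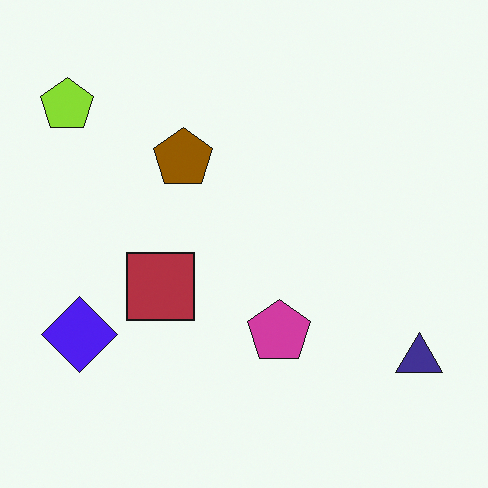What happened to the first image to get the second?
It was hue-shifted by a large amount.

Every shape's color has rotated by the same amount around the hue wheel — a uniform hue shift.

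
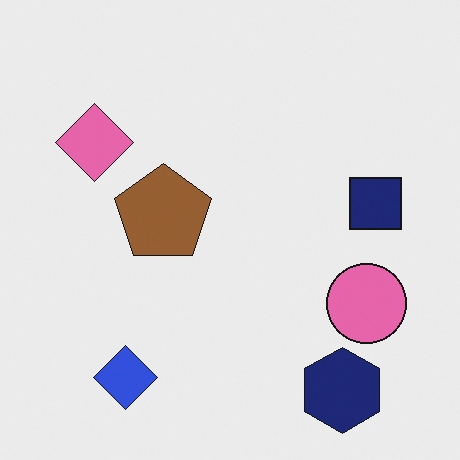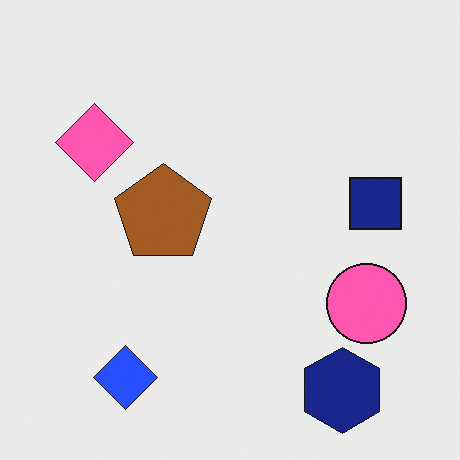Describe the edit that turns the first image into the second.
The transformation is: slightly oversaturated.

All colors are more vivid — a global saturation change.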